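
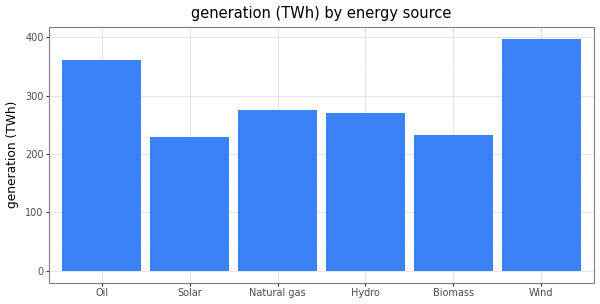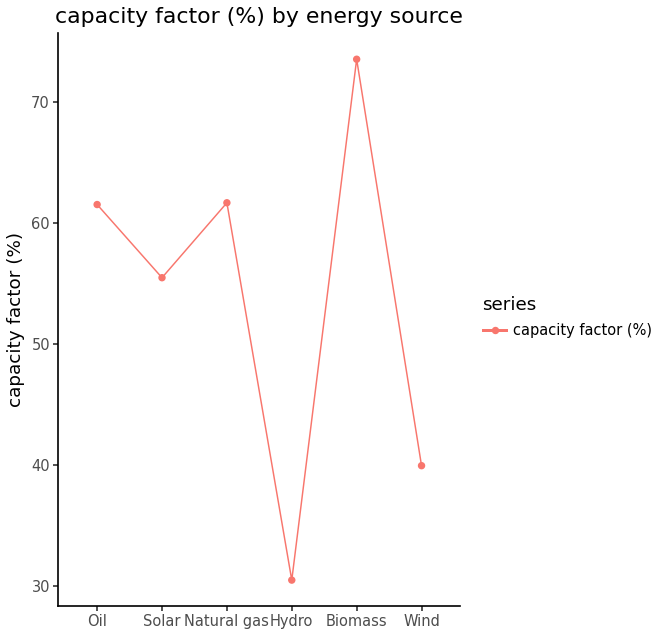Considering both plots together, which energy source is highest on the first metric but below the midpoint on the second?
Wind

Chart 2 median capacity factor (%) ≈ 60; below-median energy sources: Solar, Hydro, Wind. Among those, Wind has the highest generation (TWh) (≈ 400).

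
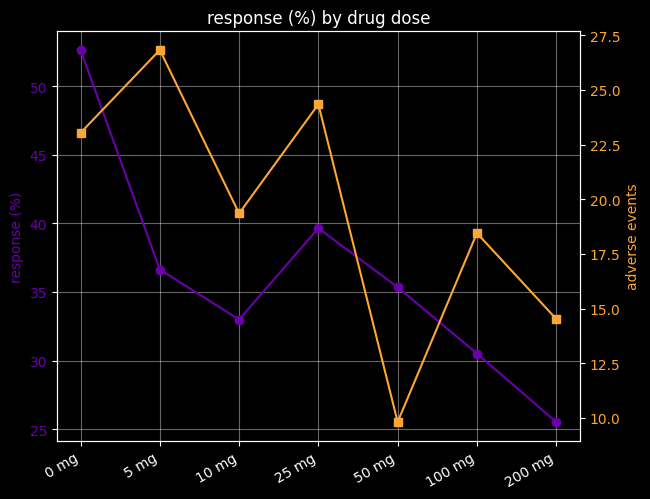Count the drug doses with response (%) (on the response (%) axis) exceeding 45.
Above 45: 0 mg.

1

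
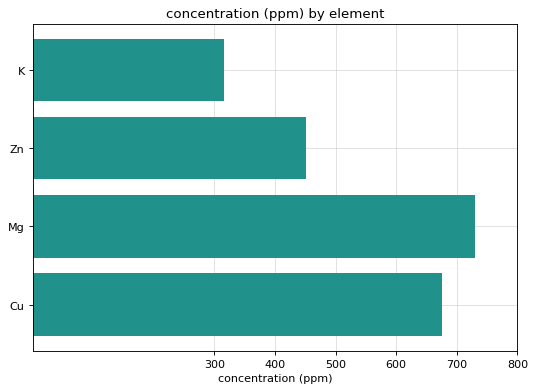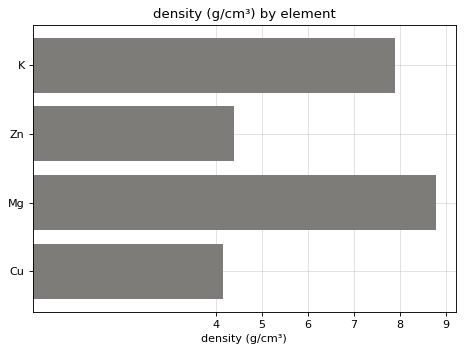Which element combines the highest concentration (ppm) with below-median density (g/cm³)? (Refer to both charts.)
Cu

Chart 2 median density (g/cm³) ≈ 6; below-median elements: Zn, Cu. Among those, Cu has the highest concentration (ppm) (≈ 700).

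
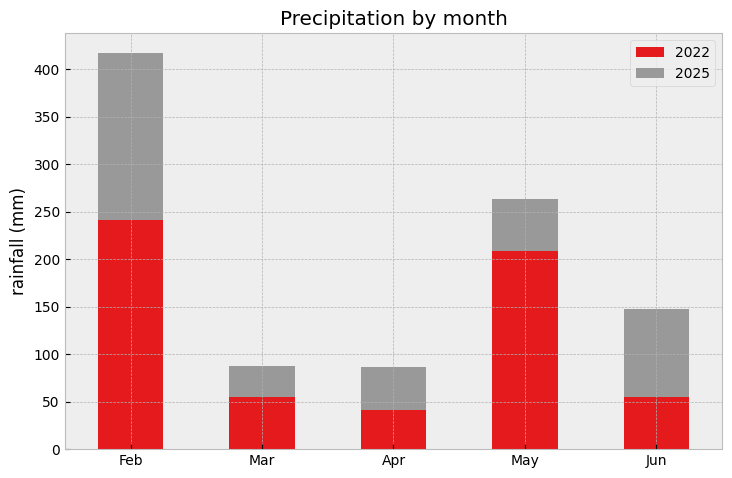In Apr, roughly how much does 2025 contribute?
2025 top ≈ 100, bottom ≈ 50; segment ≈ 50.

≈ 50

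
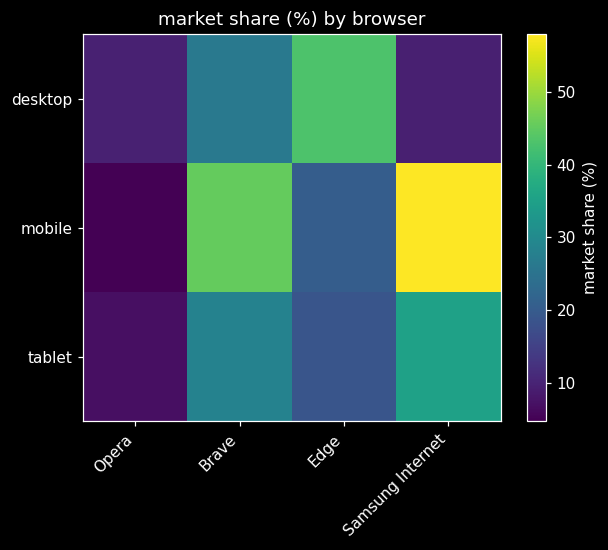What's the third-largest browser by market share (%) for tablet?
Top 4 for tablet: Samsung Internet ≈ 35, Brave ≈ 30, Edge ≈ 20, Opera ≈ 5.

Edge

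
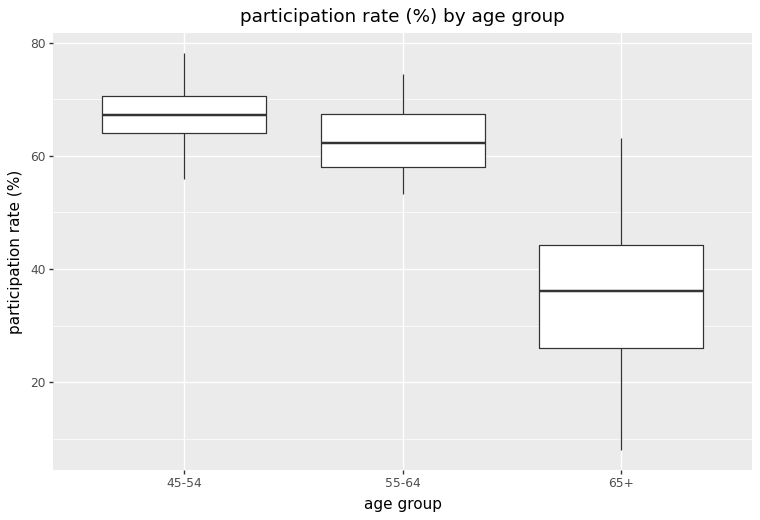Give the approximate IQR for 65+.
≈ 20

Q3 ≈ 45, Q1 ≈ 25; IQR ≈ 20.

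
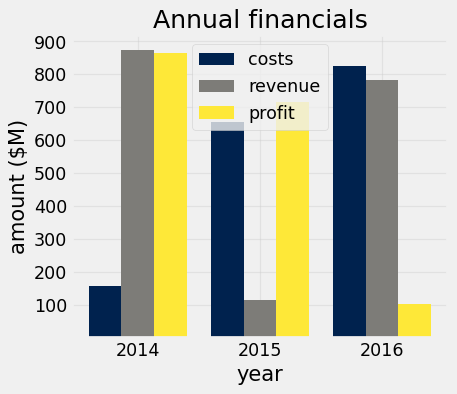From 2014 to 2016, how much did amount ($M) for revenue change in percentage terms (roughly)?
2014 ≈ 900, 2016 ≈ 800; (800 − 900) / 900 ≈ -11.1%.

≈ -11.1%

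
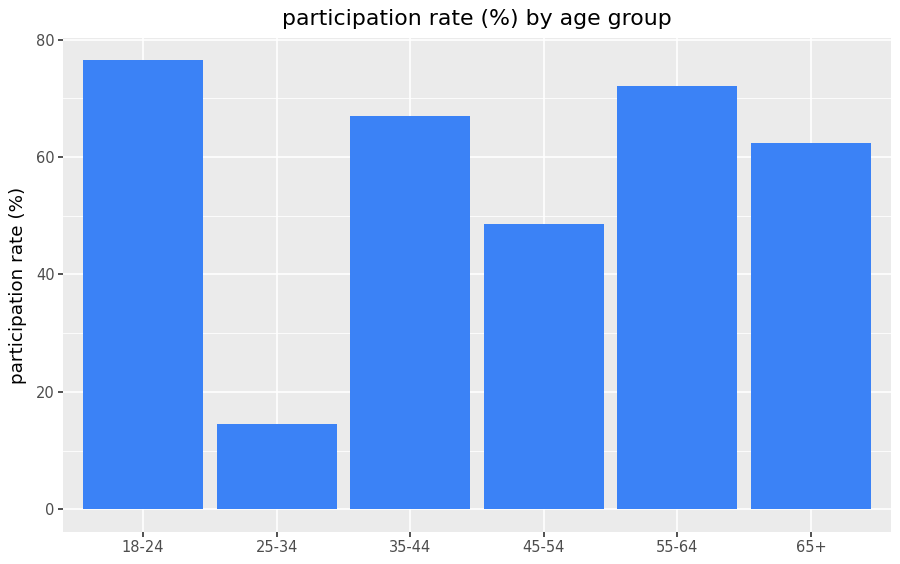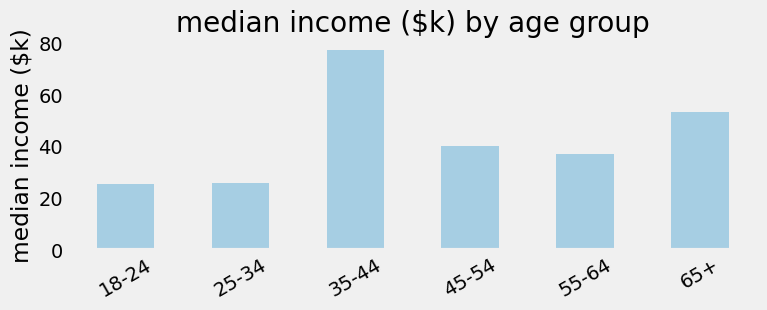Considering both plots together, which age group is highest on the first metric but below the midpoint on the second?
18-24

Chart 2 median median income ($k) ≈ 40; below-median age groups: 18-24, 25-34, 55-64. Among those, 18-24 has the highest participation rate (%) (≈ 80).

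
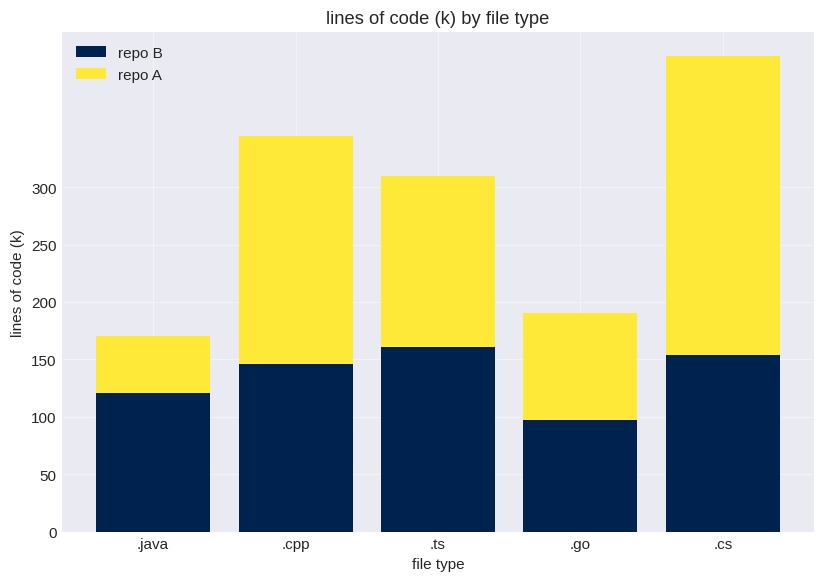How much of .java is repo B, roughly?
repo B top ≈ 100, bottom ≈ 0; segment ≈ 100.

≈ 100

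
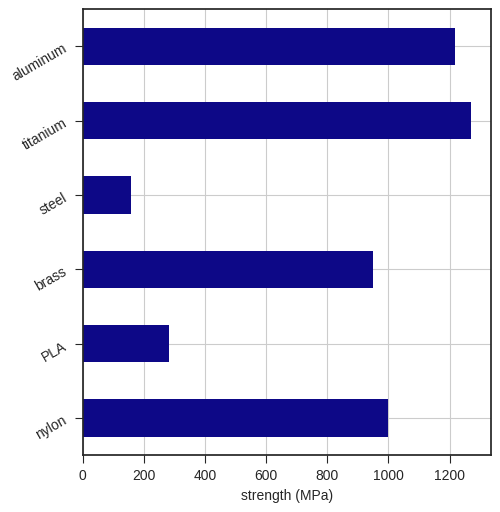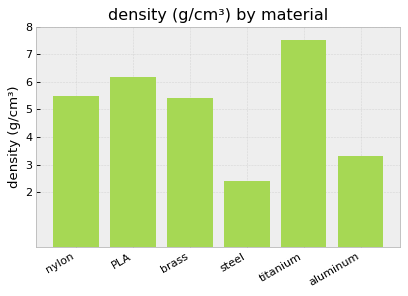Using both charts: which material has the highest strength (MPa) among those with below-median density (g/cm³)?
aluminum

Chart 2 median density (g/cm³) ≈ 5; below-median materials: brass, steel, aluminum. Among those, aluminum has the highest strength (MPa) (≈ 1200).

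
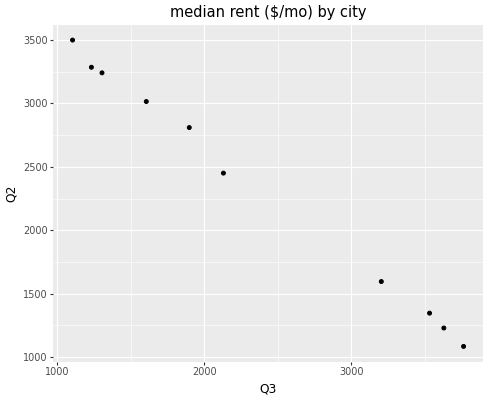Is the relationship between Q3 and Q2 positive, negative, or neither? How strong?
Points are negatively correlated; strong (|r| ≈ 1.0).

negative, strong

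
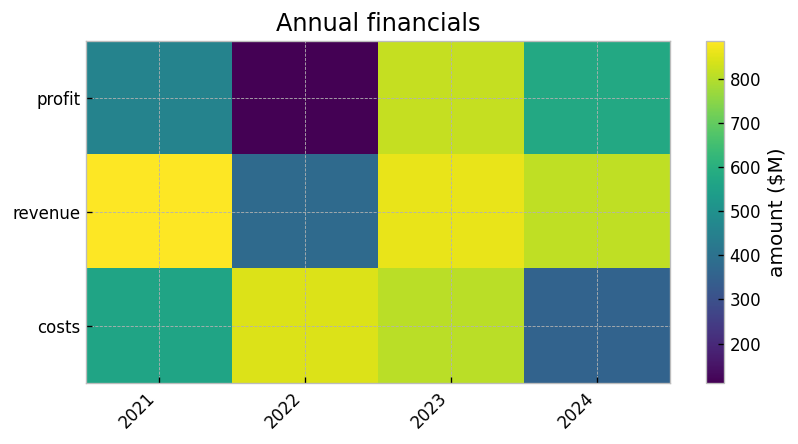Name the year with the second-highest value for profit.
Top 3 for profit: 2023 ≈ 800, 2024 ≈ 600, 2021 ≈ 500.

2024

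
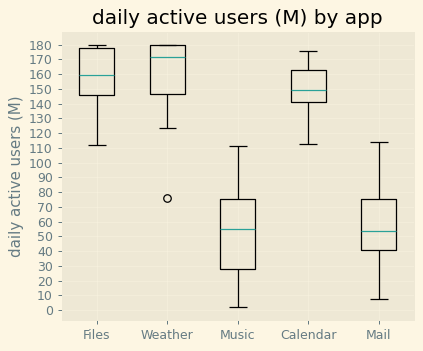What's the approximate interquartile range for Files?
≈ 30

Q3 ≈ 180, Q1 ≈ 150; IQR ≈ 30.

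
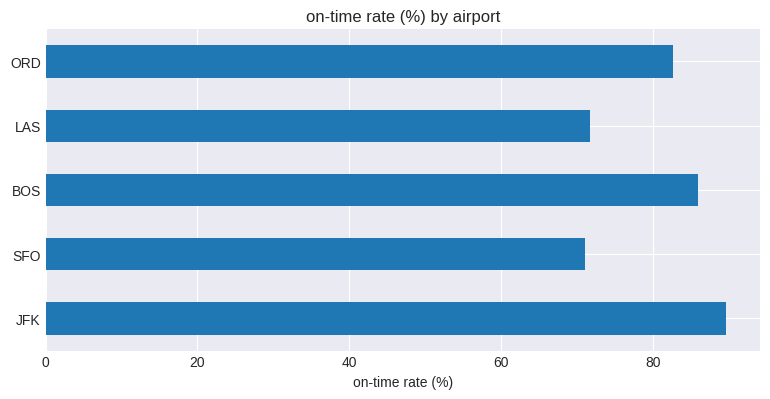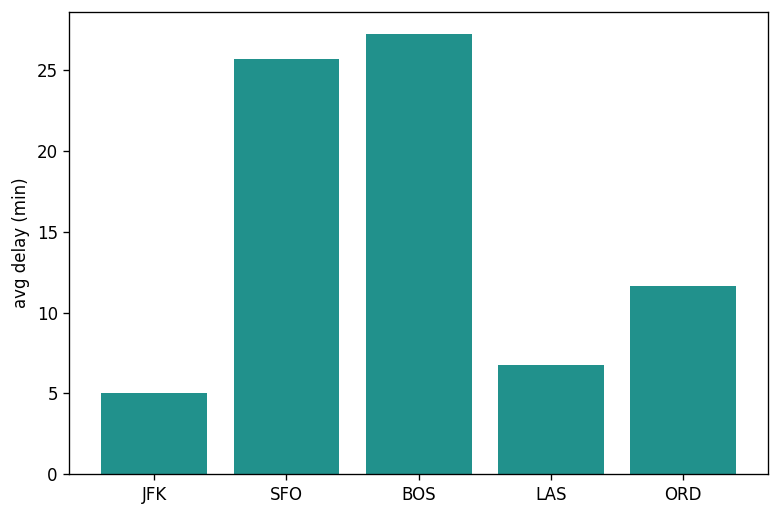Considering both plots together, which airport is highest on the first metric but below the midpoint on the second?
Chart 2 median avg delay (min) ≈ 10; below-median airports: JFK, LAS. Among those, JFK has the highest on-time rate (%) (≈ 90).

JFK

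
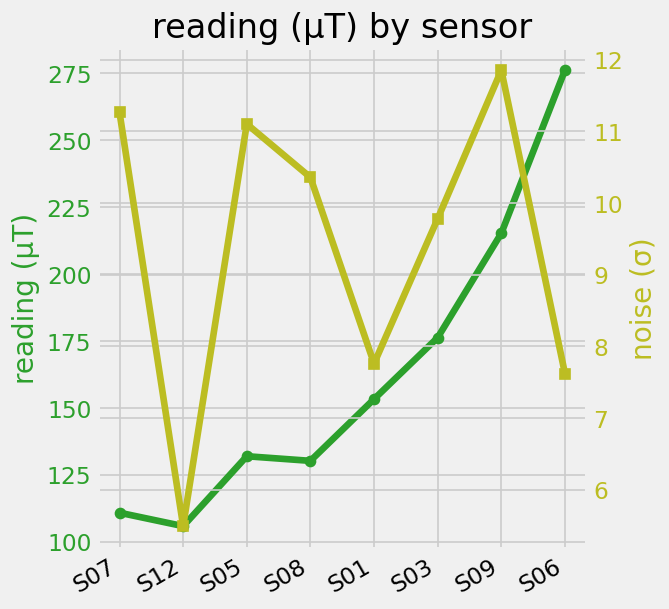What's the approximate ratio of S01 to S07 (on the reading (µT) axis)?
≈ 1.33×

S01 ≈ 160, S07 ≈ 120; 160/120 ≈ 1.33.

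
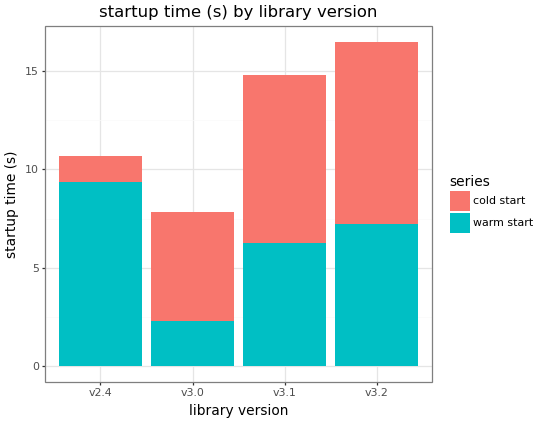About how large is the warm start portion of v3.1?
warm start top ≈ 6, bottom ≈ 0; segment ≈ 6.

≈ 6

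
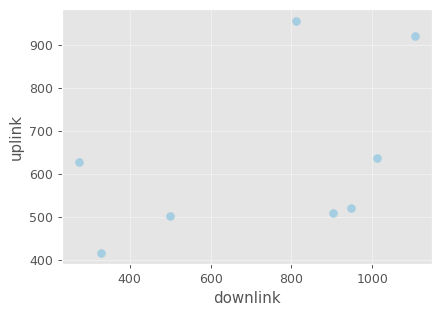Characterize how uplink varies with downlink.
Points are positively correlated; moderate (|r| ≈ 0.5).

positive, moderate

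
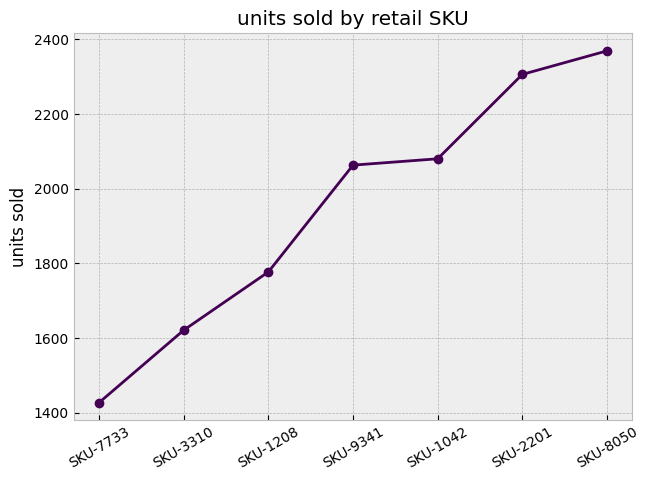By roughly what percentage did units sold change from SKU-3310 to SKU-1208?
≈ +12.5%

SKU-3310 ≈ 1600, SKU-1208 ≈ 1800; (1800 − 1600) / 1600 ≈ +12.5%.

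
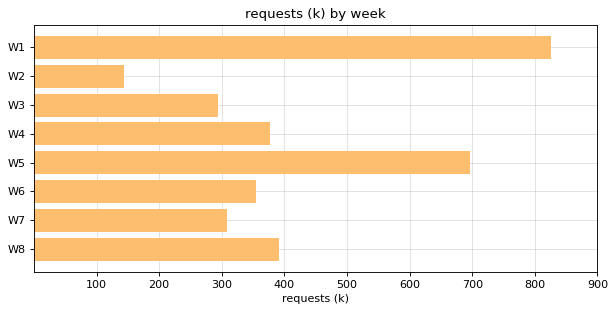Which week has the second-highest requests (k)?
W5

Top 3: W1 ≈ 800, W5 ≈ 700, W8 ≈ 400.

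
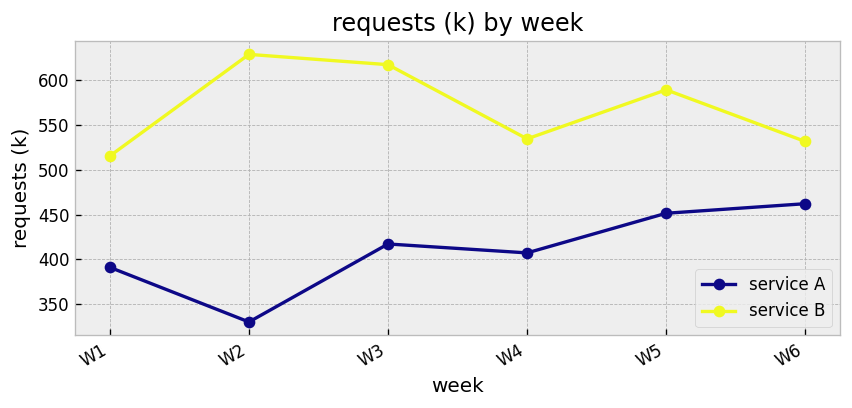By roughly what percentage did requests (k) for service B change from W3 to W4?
≈ -16%

W3 ≈ 625, W4 ≈ 525; (525 − 625) / 625 ≈ -16%.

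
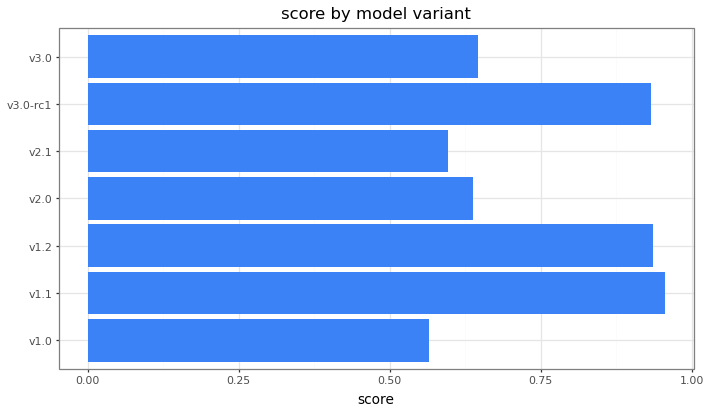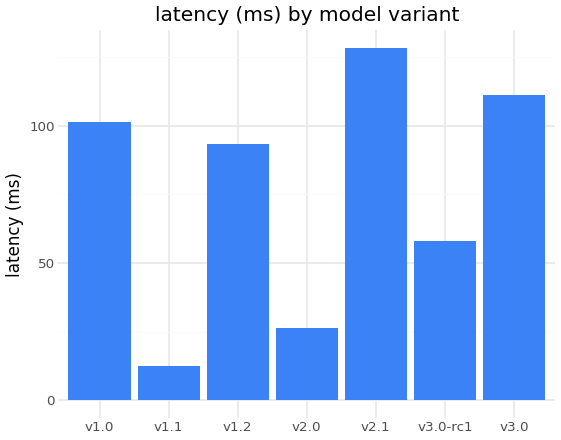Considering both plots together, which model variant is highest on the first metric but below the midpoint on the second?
Chart 2 median latency (ms) ≈ 100; below-median model variants: v1.1, v2.0, v3.0-rc1. Among those, v1.1 has the highest score (≈ 1).

v1.1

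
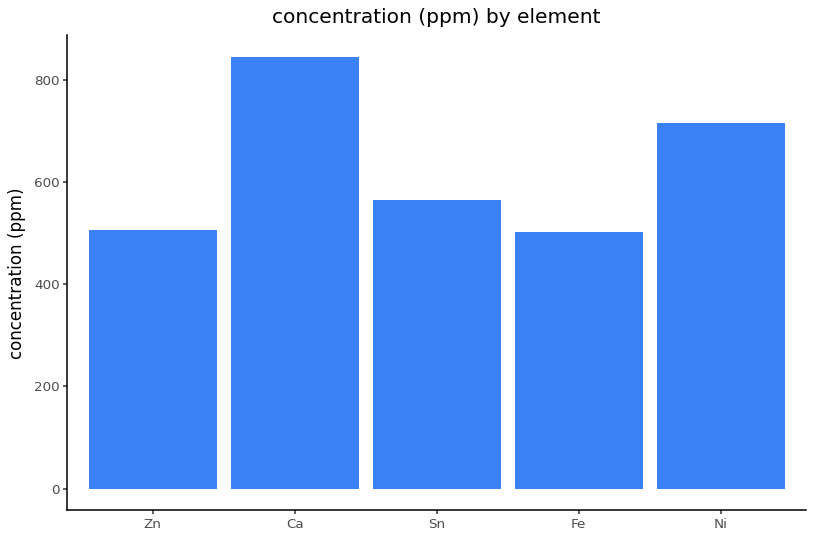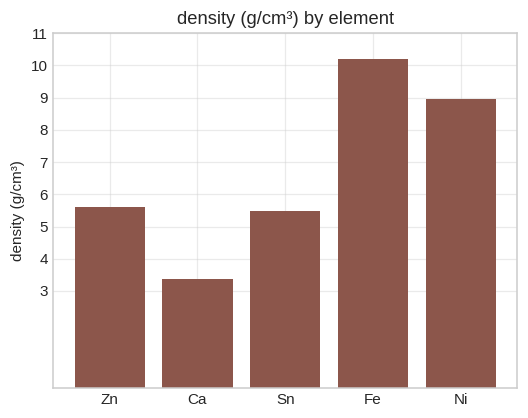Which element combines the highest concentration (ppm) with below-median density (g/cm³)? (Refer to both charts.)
Ca

Chart 2 median density (g/cm³) ≈ 6; below-median elements: Ca, Sn. Among those, Ca has the highest concentration (ppm) (≈ 800).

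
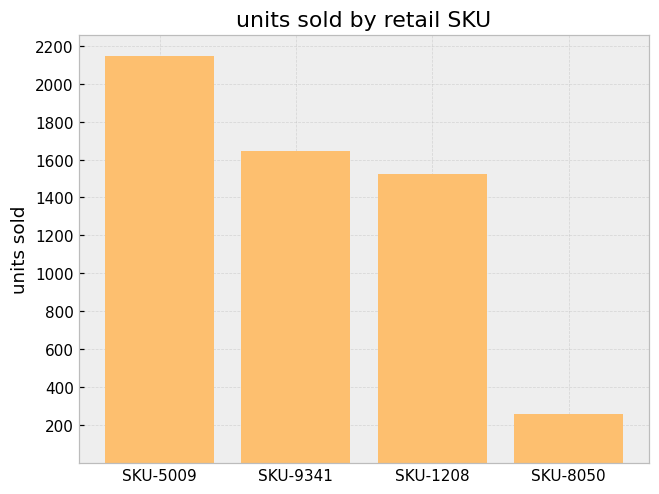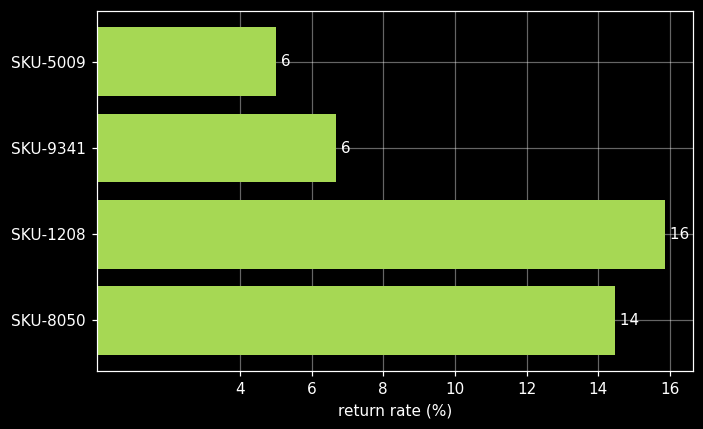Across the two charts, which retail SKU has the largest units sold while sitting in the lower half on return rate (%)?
SKU-5009

Chart 2 median return rate (%) ≈ 10; below-median retail SKUs: SKU-5009, SKU-9341. Among those, SKU-5009 has the highest units sold (≈ 2200).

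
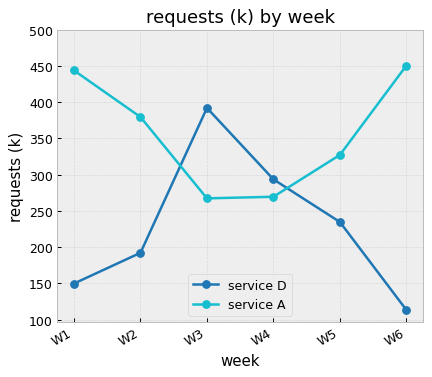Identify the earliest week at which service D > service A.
W2: service D ≈ 200 vs service A ≈ 400 (not yet); W3: service D ≈ 400 vs service A ≈ 250 (first crossover).

W3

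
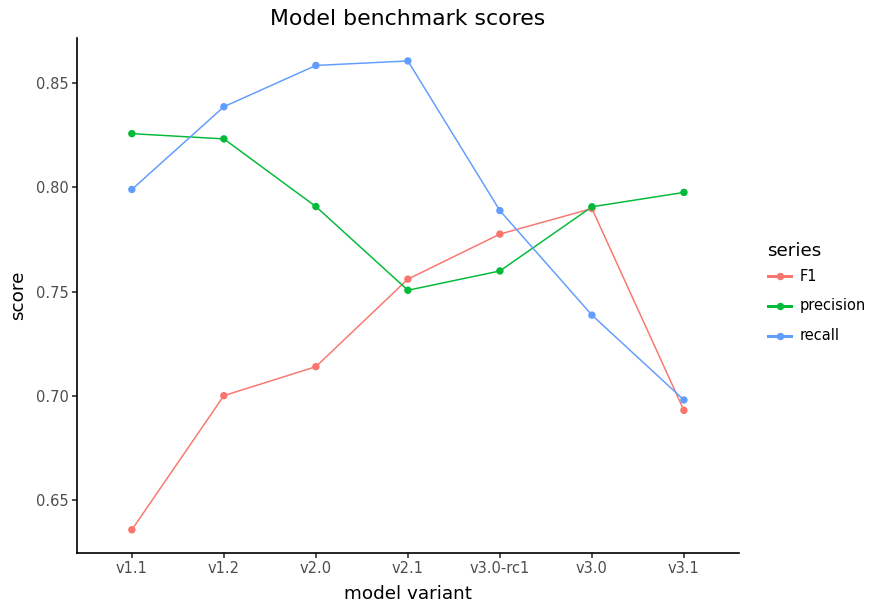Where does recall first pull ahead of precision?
v1.2

v1.1: recall ≈ 0.80 vs precision ≈ 0.82 (not yet); v1.2: recall ≈ 0.84 vs precision ≈ 0.82 (first crossover).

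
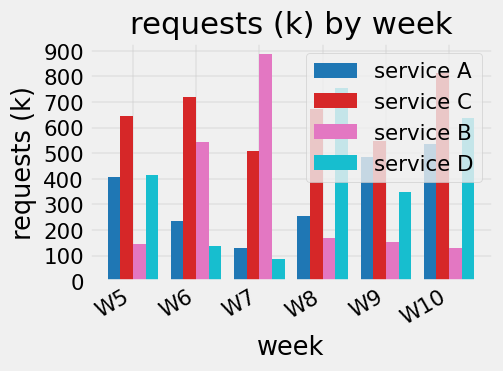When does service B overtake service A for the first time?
W5: service B ≈ 100 vs service A ≈ 400 (not yet); W6: service B ≈ 500 vs service A ≈ 200 (first crossover).

W6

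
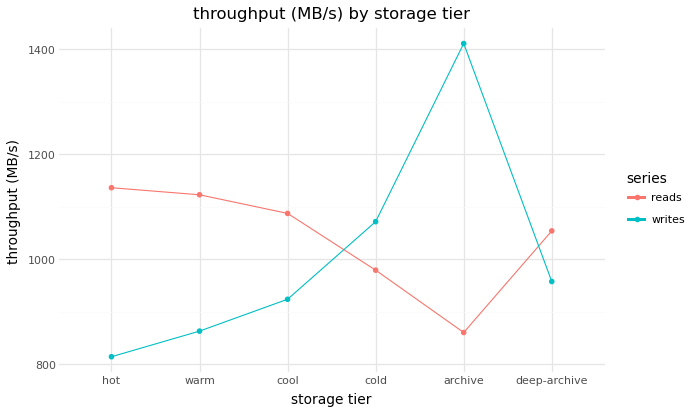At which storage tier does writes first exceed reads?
cold

cool: writes ≈ 900 vs reads ≈ 1100 (not yet); cold: writes ≈ 1050 vs reads ≈ 1000 (first crossover).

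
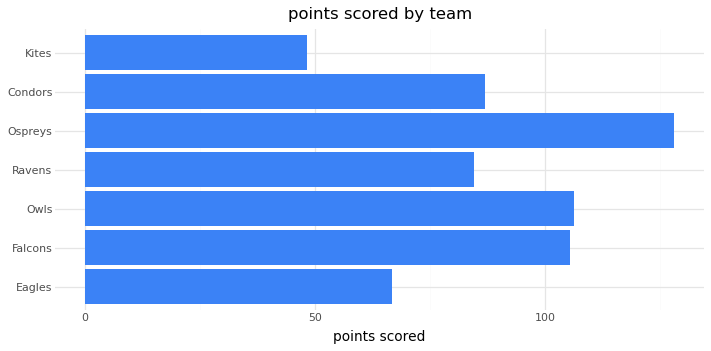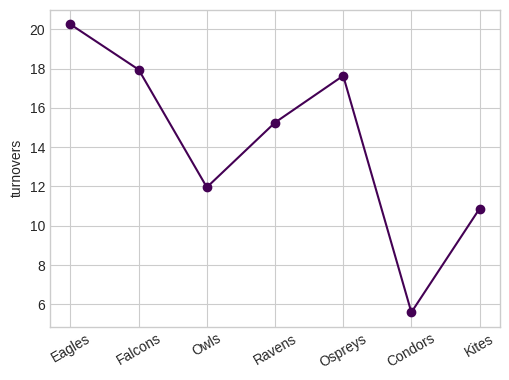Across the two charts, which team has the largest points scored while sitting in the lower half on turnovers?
Owls

Chart 2 median turnovers ≈ 16; below-median teams: Owls, Condors, Kites. Among those, Owls has the highest points scored (≈ 100).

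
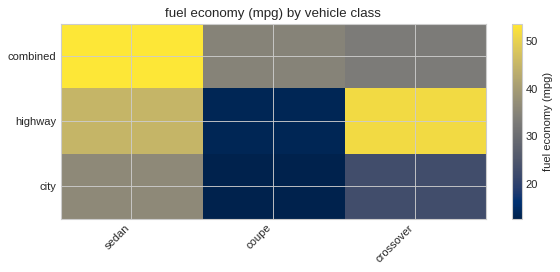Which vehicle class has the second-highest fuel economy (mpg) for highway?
sedan

Top 3 for highway: crossover ≈ 50, sedan ≈ 45, coupe ≈ 15.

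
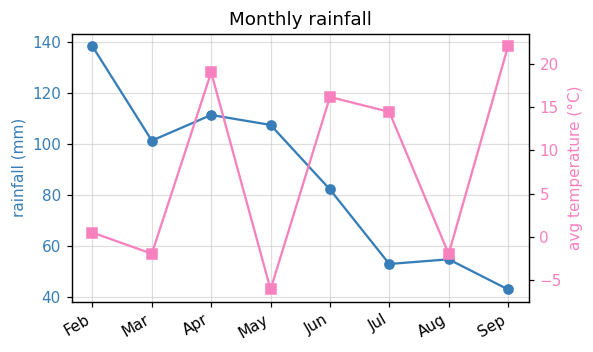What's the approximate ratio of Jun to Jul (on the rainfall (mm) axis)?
Jun ≈ 80, Jul ≈ 50; 80/50 ≈ 1.6.

≈ 1.6×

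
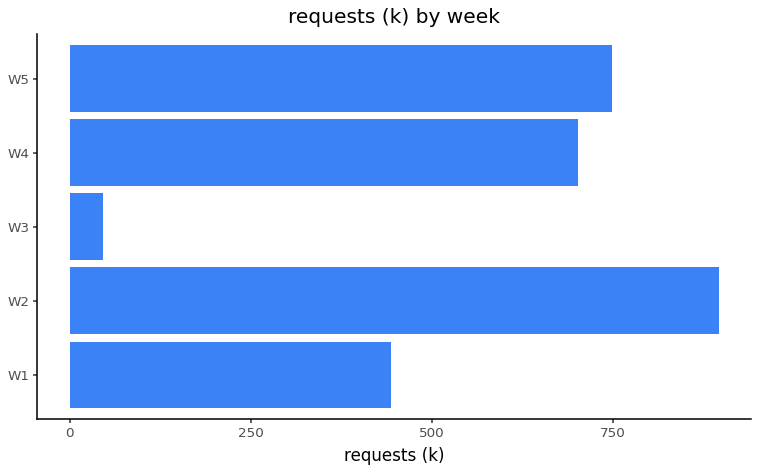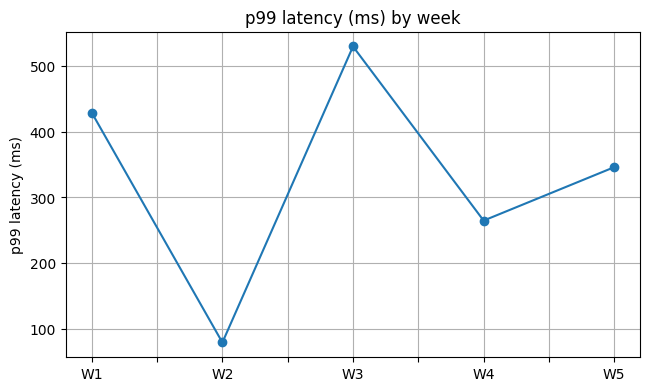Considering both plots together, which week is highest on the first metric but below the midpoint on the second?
W2

Chart 2 median p99 latency (ms) ≈ 350; below-median weeks: W2, W4. Among those, W2 has the highest requests (k) (≈ 900).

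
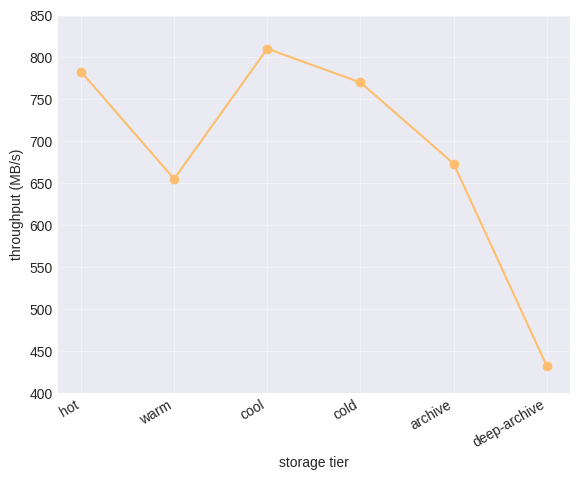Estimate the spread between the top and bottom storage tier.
Max cool ≈ 800, min deep-archive ≈ 450; range ≈ 350.

≈ 350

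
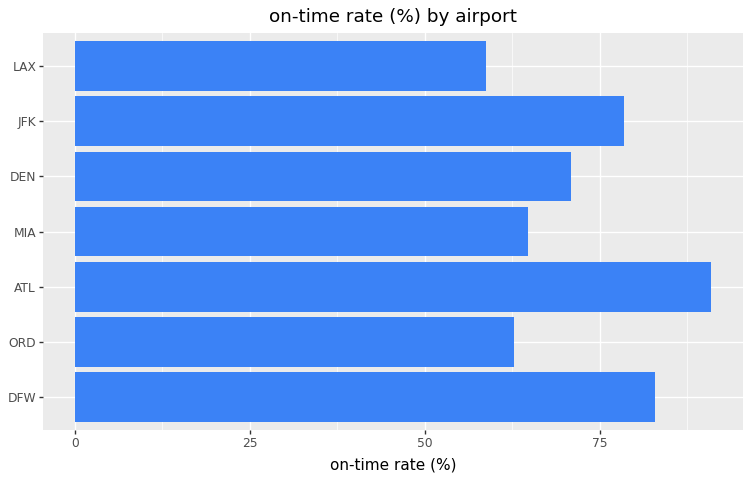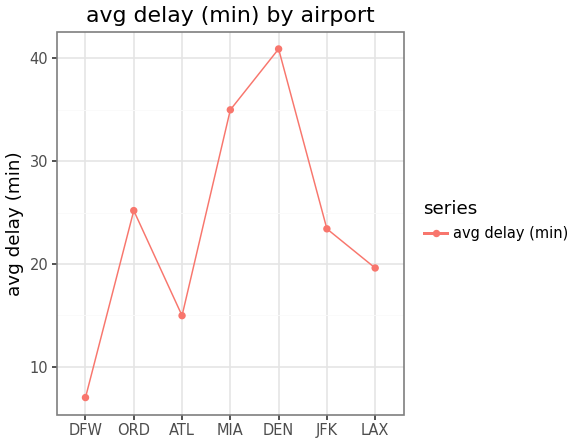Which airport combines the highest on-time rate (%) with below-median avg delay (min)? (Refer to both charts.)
Chart 2 median avg delay (min) ≈ 25; below-median airports: DFW, ATL, LAX. Among those, ATL has the highest on-time rate (%) (≈ 90).

ATL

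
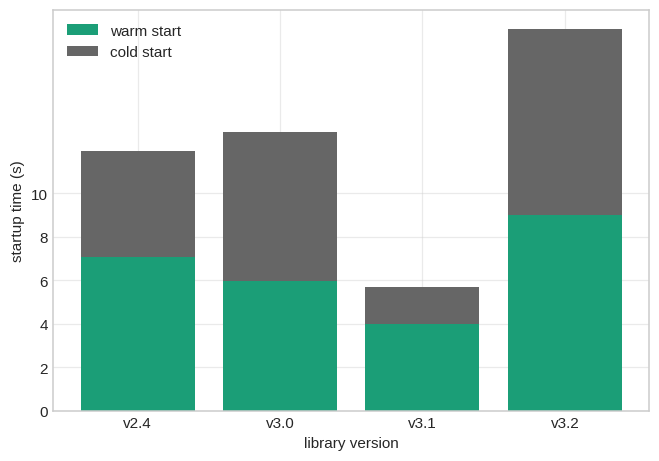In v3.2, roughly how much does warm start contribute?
≈ 8

warm start top ≈ 8, bottom ≈ 0; segment ≈ 8.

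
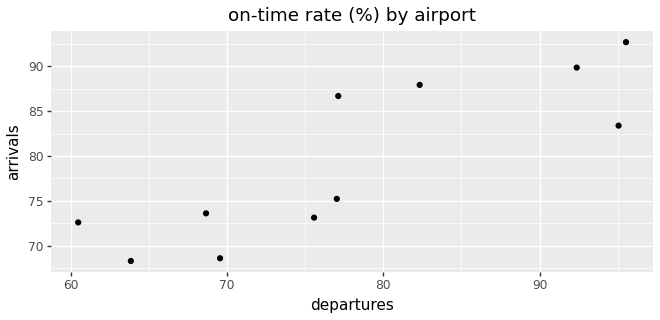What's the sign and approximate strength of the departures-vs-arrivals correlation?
Points are positively correlated; strong (|r| ≈ 0.8).

positive, strong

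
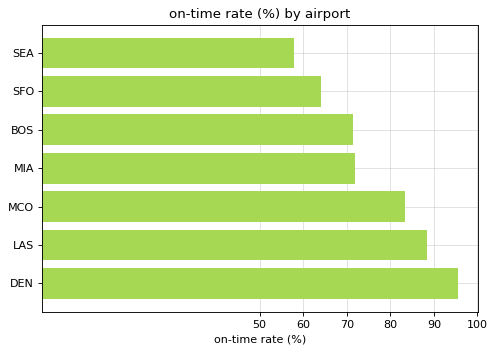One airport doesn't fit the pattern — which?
DEN ≈ 100; the rest sit between ≈ 60 and ≈ 90.

DEN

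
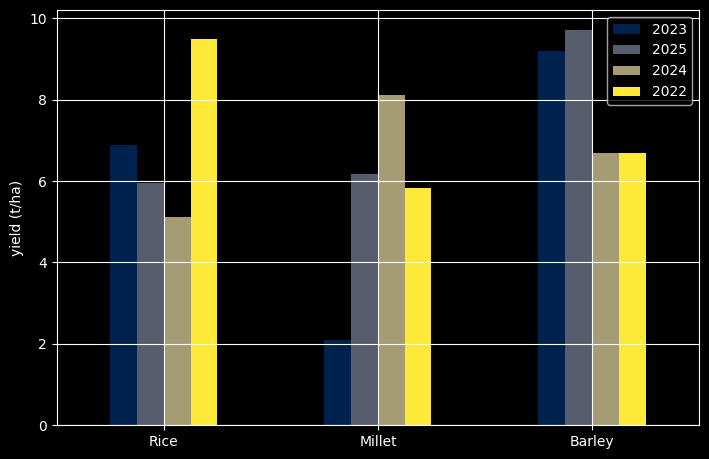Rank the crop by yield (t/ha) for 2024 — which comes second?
Barley

Top 3 for 2024: Millet ≈ 8, Barley ≈ 7, Rice ≈ 5.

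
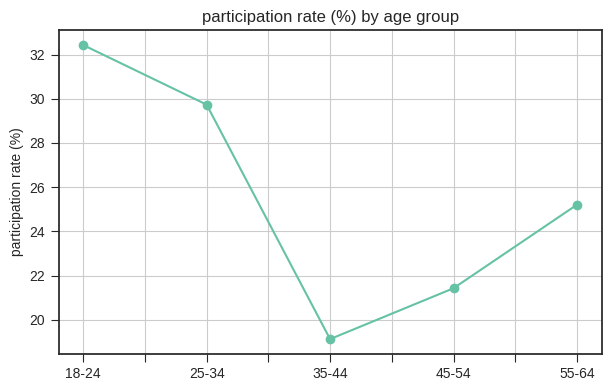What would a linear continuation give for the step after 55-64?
Last three: 20, 22, 26 → slope ≈ 3/step → next ≈ 29.

≈ 29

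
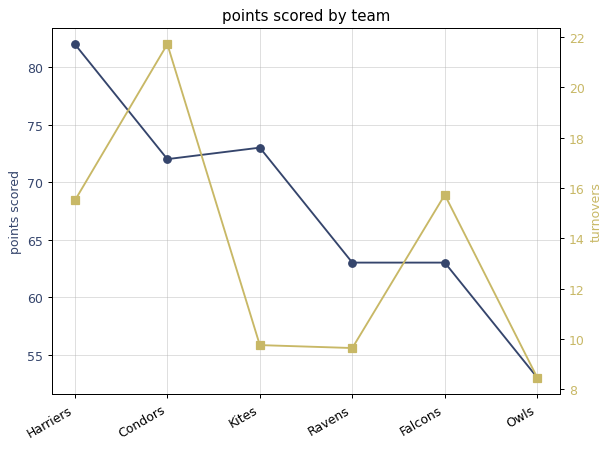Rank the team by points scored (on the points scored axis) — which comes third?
Top 4 (on the points scored axis): Harriers ≈ 80, Kites ≈ 75, Condors ≈ 70, Falcons ≈ 65.

Condors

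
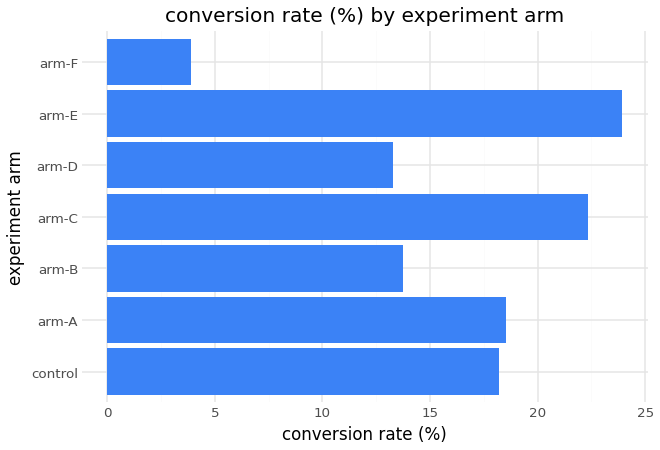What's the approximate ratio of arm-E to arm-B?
≈ 1.71×

arm-E ≈ 24, arm-B ≈ 14; 24/14 ≈ 1.71.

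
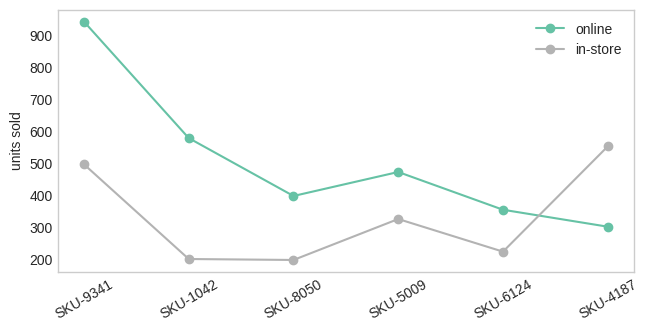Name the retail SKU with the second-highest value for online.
SKU-1042

Top 3 for online: SKU-9341 ≈ 900, SKU-1042 ≈ 600, SKU-5009 ≈ 500.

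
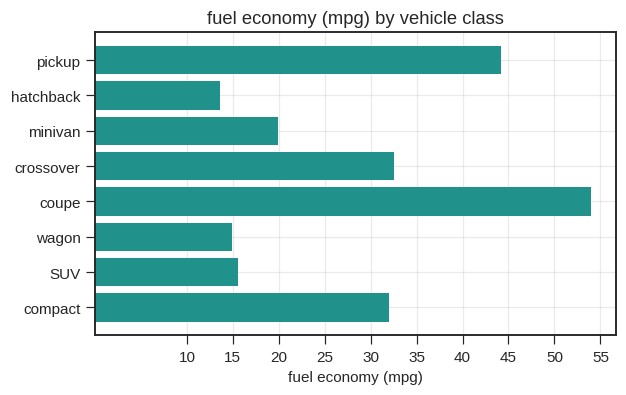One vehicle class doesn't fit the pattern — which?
coupe

coupe ≈ 55; the rest sit between ≈ 15 and ≈ 45.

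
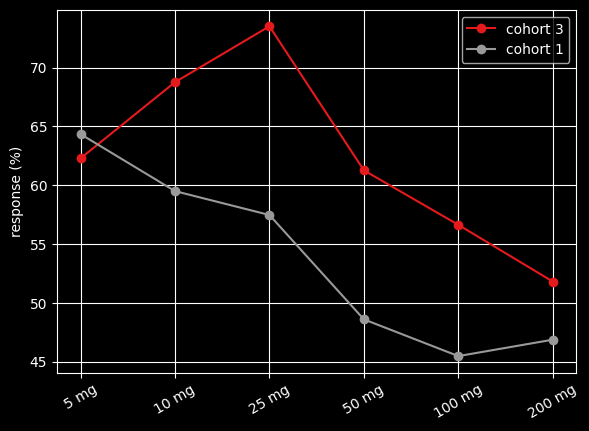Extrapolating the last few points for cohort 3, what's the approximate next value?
Last three: 60, 55, 50 → slope ≈ -5/step → next ≈ 45.

≈ 45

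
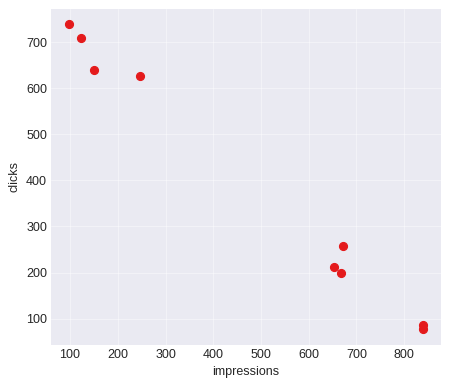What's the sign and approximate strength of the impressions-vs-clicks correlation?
negative, strong

Points are negatively correlated; strong (|r| ≈ 1.0).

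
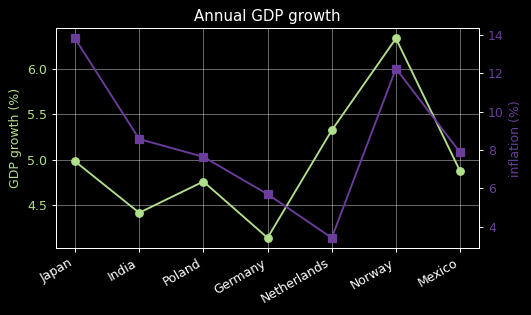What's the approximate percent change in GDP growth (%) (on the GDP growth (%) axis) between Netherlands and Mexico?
Netherlands ≈ 5.4, Mexico ≈ 4.8; (4.8 − 5.4) / 5.4 ≈ -11.1%.

≈ -11.1%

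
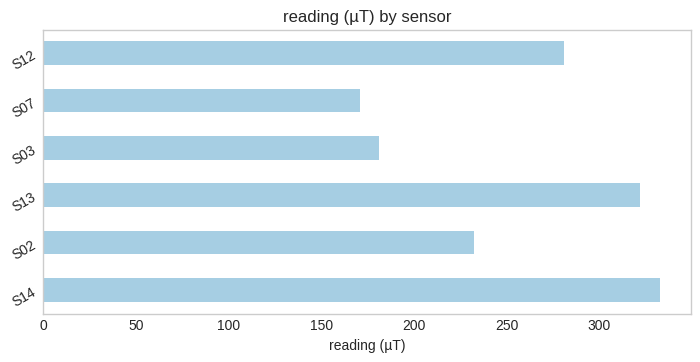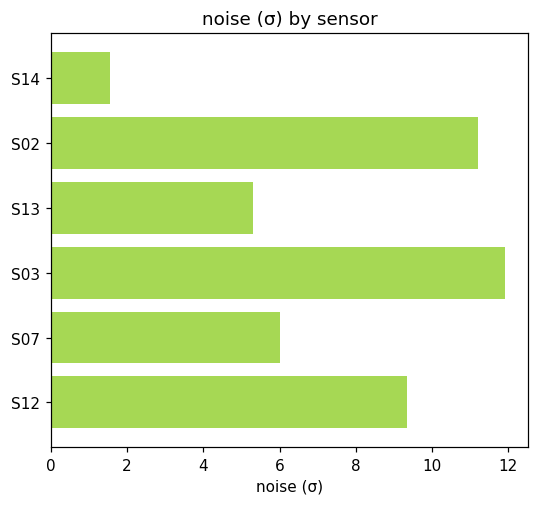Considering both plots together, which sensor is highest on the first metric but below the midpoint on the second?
S14

Chart 2 median noise (σ) ≈ 8; below-median sensors: S14, S13, S07. Among those, S14 has the highest reading (µT) (≈ 350).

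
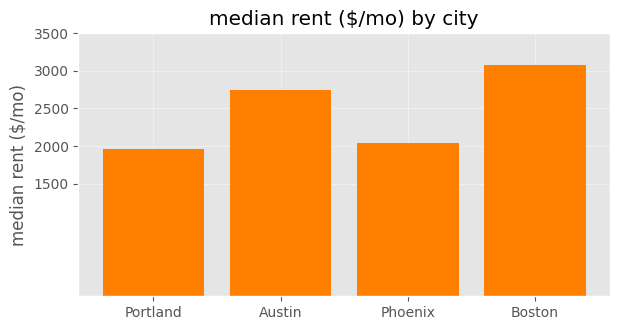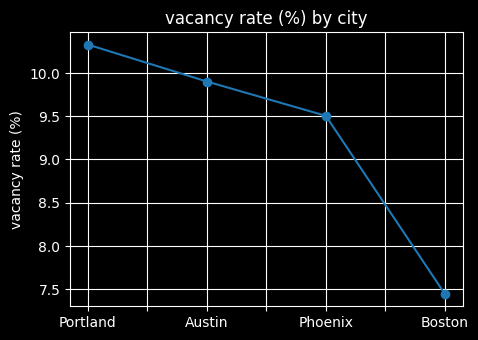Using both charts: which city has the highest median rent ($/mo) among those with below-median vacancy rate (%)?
Chart 2 median vacancy rate (%) ≈ 10; below-median cities: Phoenix, Boston. Among those, Boston has the highest median rent ($/mo) (≈ 3000).

Boston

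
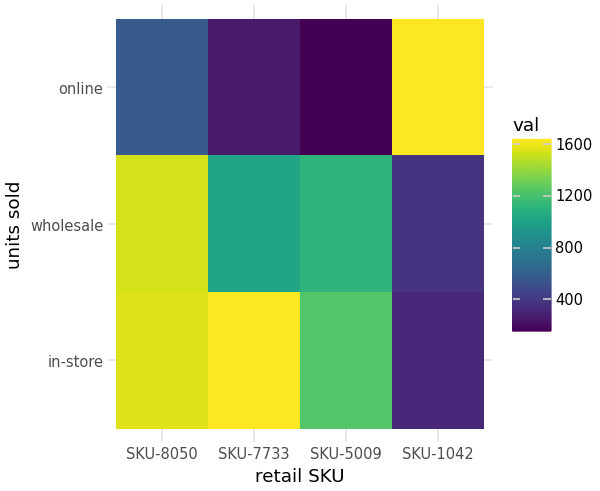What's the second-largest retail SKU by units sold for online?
Top 3 for online: SKU-1042 ≈ 1600, SKU-8050 ≈ 600, SKU-7733 ≈ 200.

SKU-8050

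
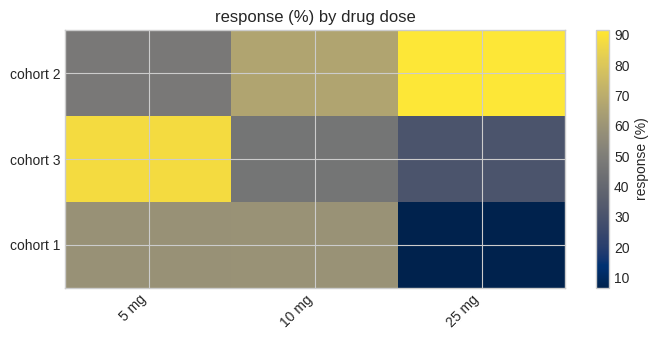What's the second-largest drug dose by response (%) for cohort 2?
10 mg

Top 3 for cohort 2: 25 mg ≈ 90, 10 mg ≈ 70, 5 mg ≈ 50.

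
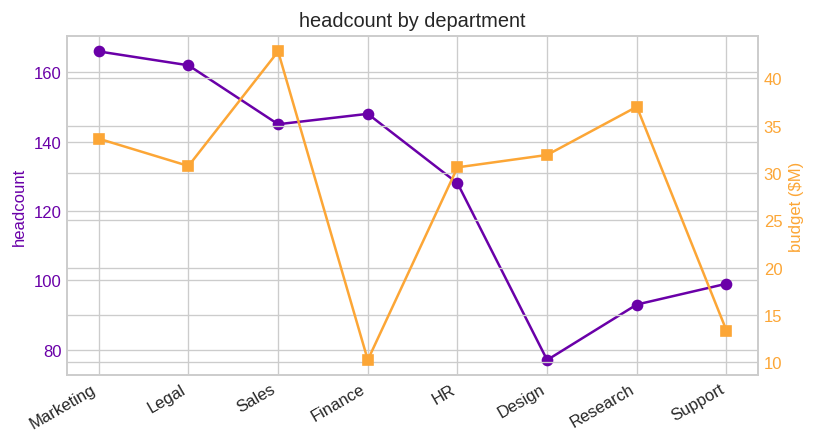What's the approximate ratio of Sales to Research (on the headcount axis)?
Sales ≈ 140, Research ≈ 90; 140/90 ≈ 1.56.

≈ 1.56×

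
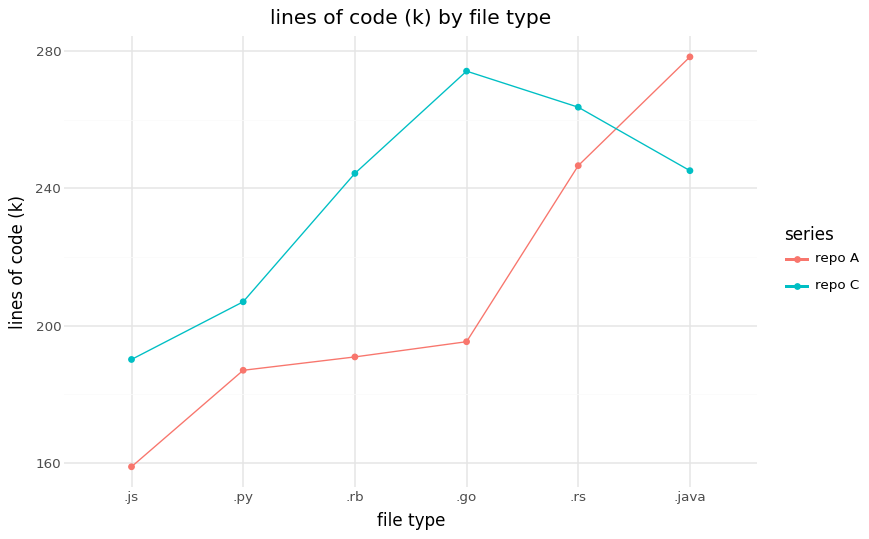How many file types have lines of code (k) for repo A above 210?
Above 210: .rs, .java.

2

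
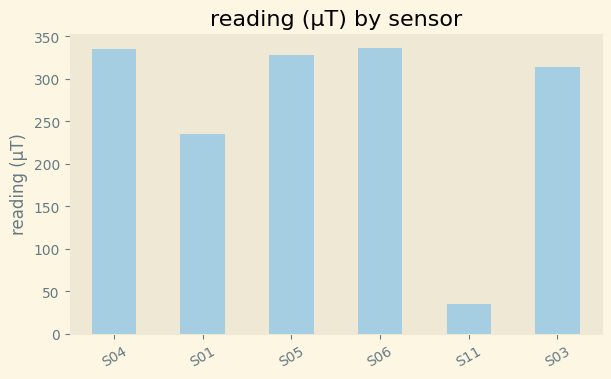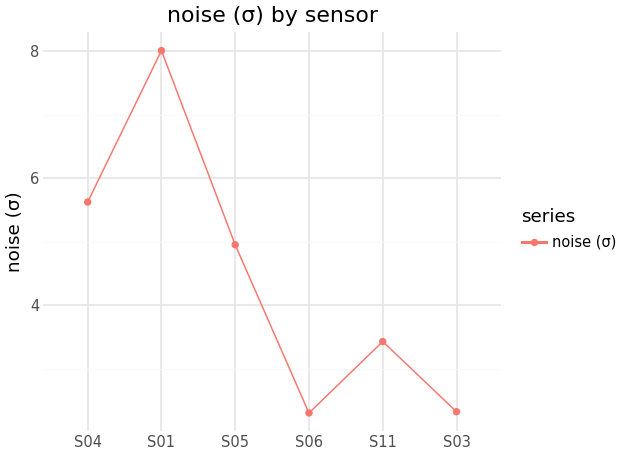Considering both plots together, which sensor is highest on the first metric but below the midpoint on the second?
S06

Chart 2 median noise (σ) ≈ 4; below-median sensors: S06, S11, S03. Among those, S06 has the highest reading (µT) (≈ 350).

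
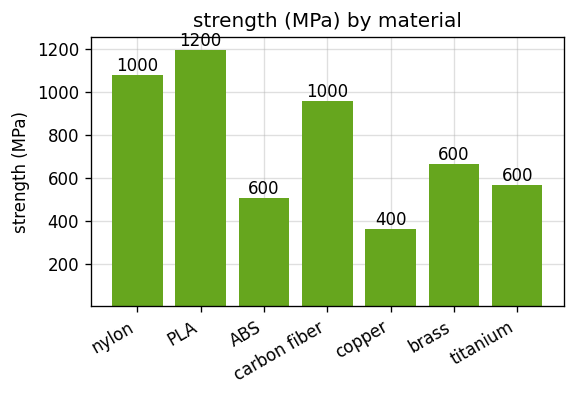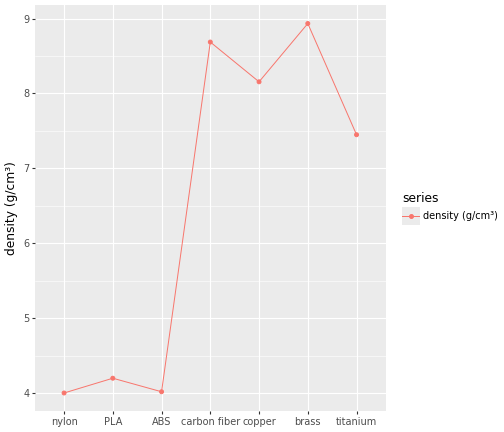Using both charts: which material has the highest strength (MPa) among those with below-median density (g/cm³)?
Chart 2 median density (g/cm³) ≈ 7; below-median materials: nylon, PLA, ABS. Among those, PLA has the highest strength (MPa) (≈ 1200).

PLA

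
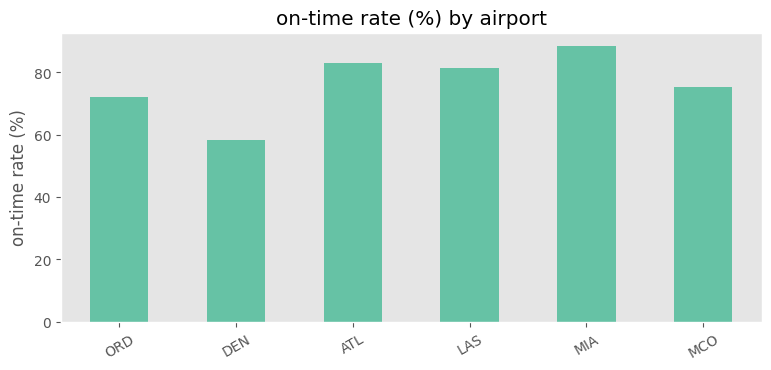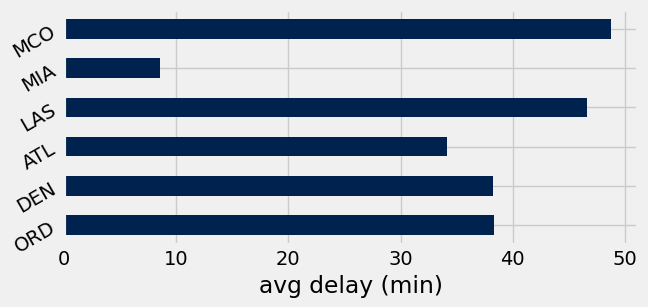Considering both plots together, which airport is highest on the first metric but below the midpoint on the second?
MIA

Chart 2 median avg delay (min) ≈ 40; below-median airports: DEN, ATL, MIA. Among those, MIA has the highest on-time rate (%) (≈ 90).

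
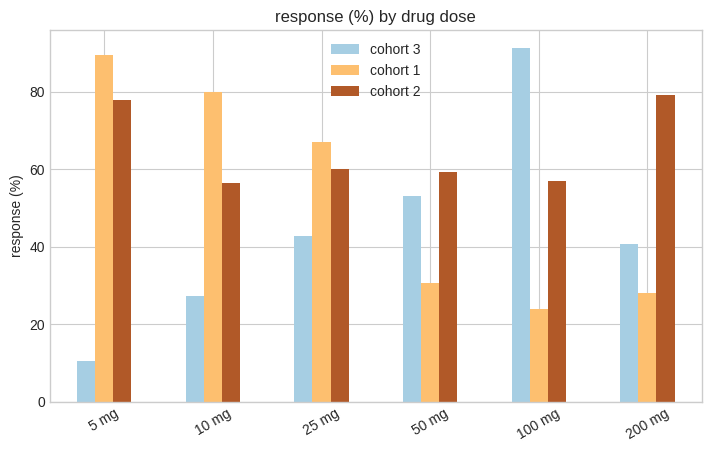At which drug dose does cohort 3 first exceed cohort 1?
50 mg

25 mg: cohort 3 ≈ 40 vs cohort 1 ≈ 70 (not yet); 50 mg: cohort 3 ≈ 50 vs cohort 1 ≈ 30 (first crossover).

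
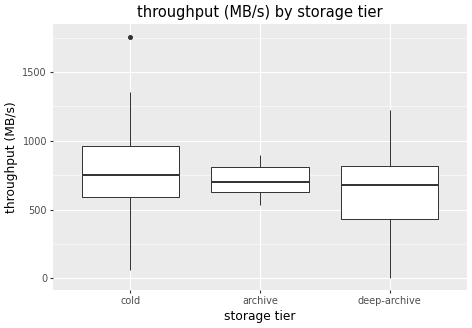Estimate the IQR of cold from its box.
≈ 360

Q3 ≈ 960, Q1 ≈ 600; IQR ≈ 360.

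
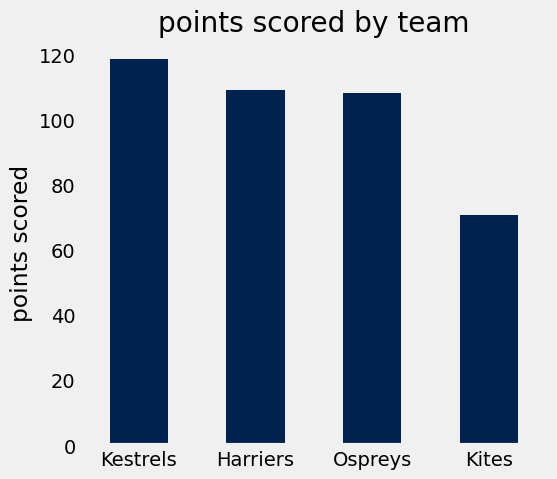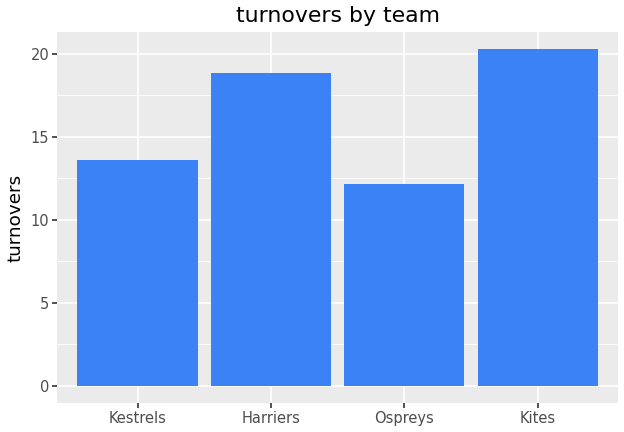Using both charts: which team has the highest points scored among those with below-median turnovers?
Chart 2 median turnovers ≈ 16; below-median teams: Kestrels, Ospreys. Among those, Kestrels has the highest points scored (≈ 120).

Kestrels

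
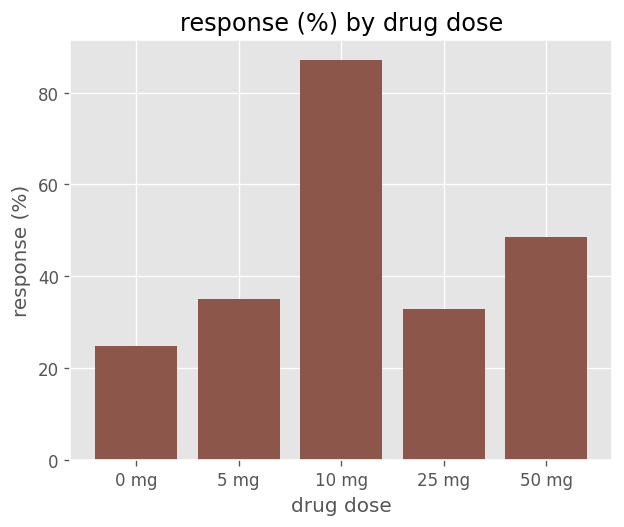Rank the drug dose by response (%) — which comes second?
50 mg

Top 3: 10 mg ≈ 90, 50 mg ≈ 50, 5 mg ≈ 30.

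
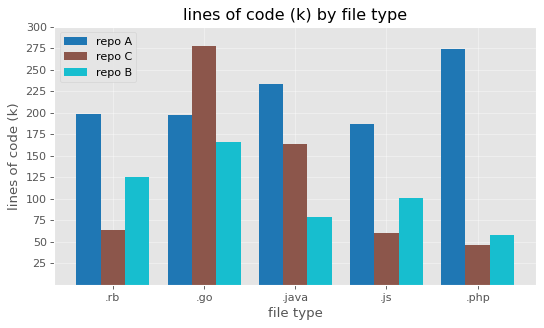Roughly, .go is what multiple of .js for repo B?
.go ≈ 175, .js ≈ 100; 175/100 ≈ 1.75.

≈ 1.75×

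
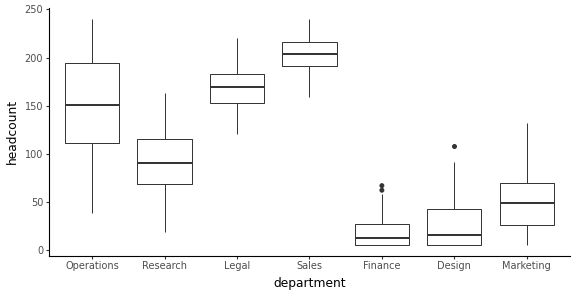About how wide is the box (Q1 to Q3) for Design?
≈ 40

Q3 ≈ 40, Q1 ≈ 0; IQR ≈ 40.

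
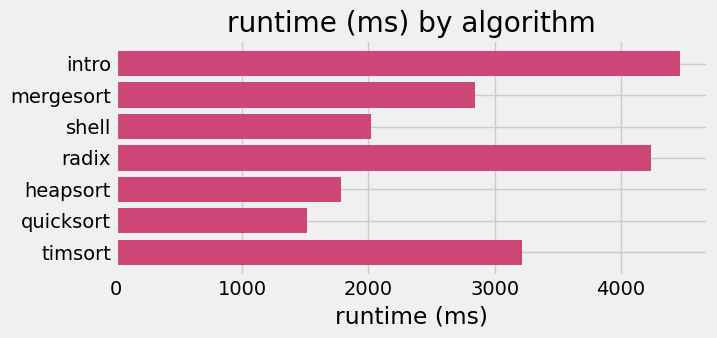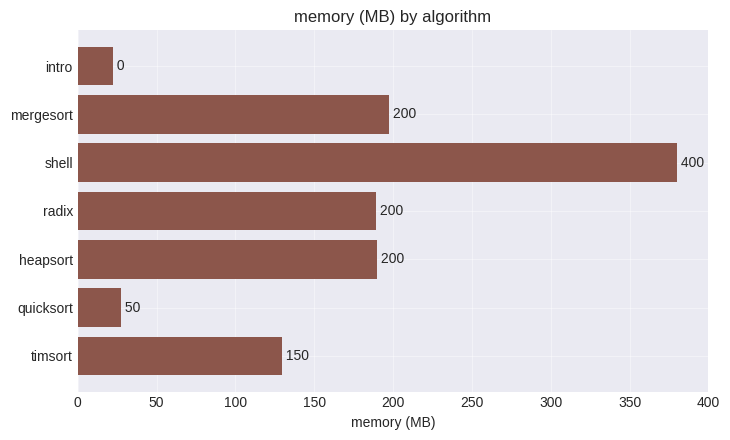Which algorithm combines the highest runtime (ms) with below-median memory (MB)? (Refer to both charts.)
intro

Chart 2 median memory (MB) ≈ 200; below-median algorithms: intro, quicksort, timsort. Among those, intro has the highest runtime (ms) (≈ 4500).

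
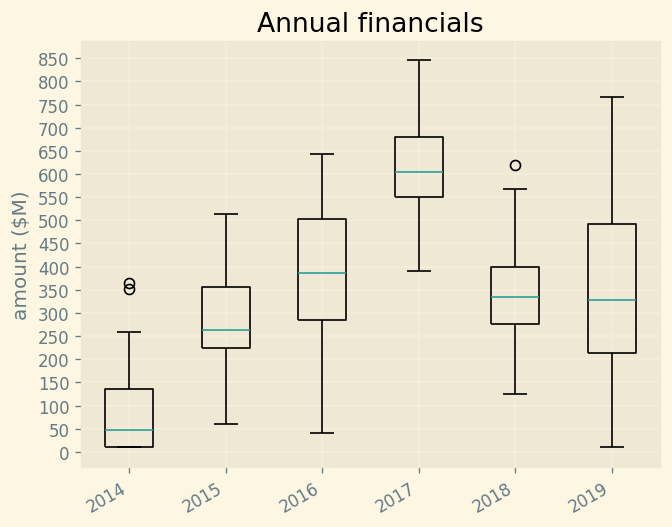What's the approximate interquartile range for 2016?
Q3 ≈ 500, Q1 ≈ 300; IQR ≈ 200.

≈ 200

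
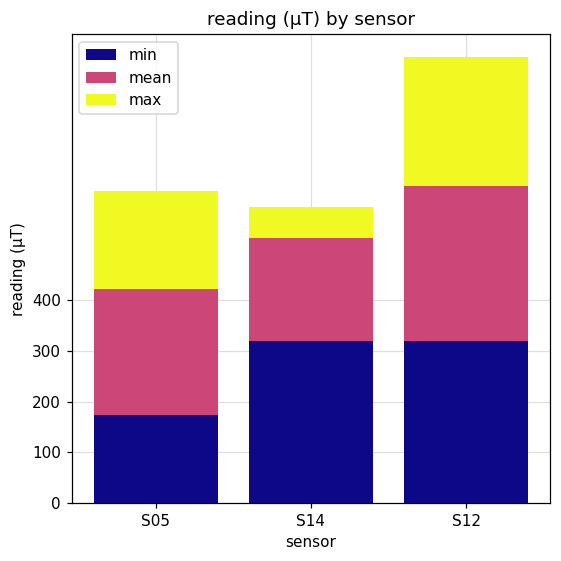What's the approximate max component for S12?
≈ 300

max top ≈ 900, bottom ≈ 600; segment ≈ 300.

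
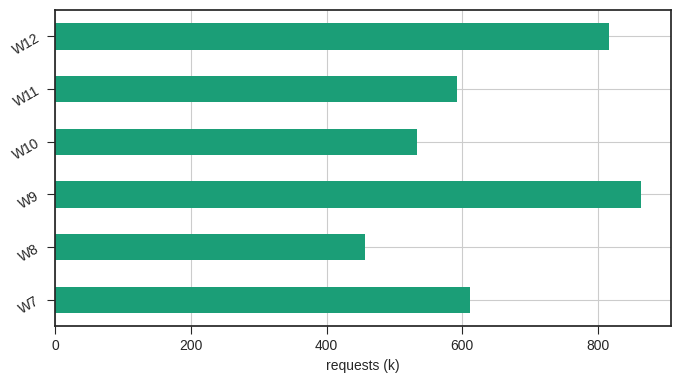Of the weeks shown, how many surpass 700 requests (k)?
2

Above 700: W9, W12.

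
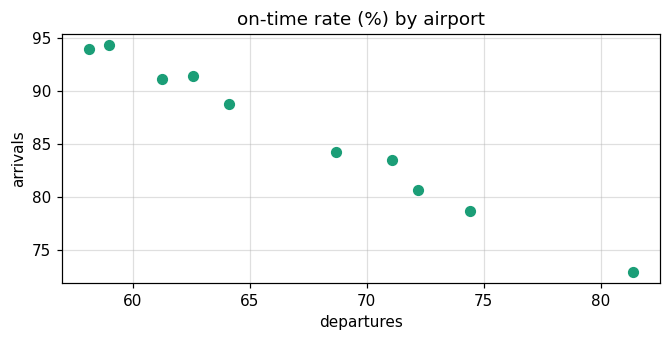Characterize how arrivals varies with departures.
Points are negatively correlated; strong (|r| ≈ 1.0).

negative, strong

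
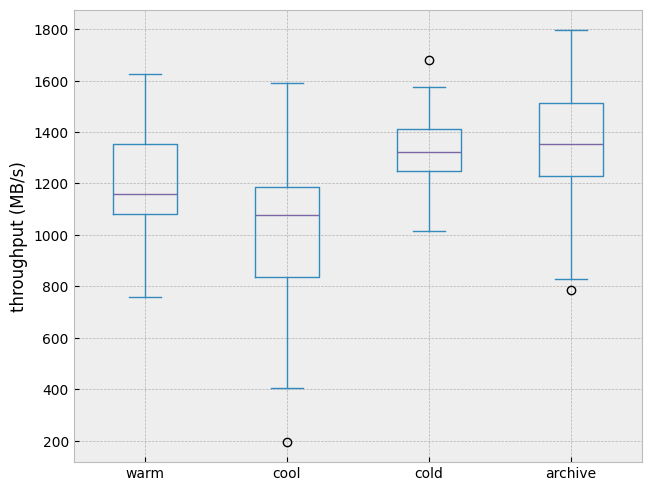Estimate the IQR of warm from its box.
Q3 ≈ 1350, Q1 ≈ 1075; IQR ≈ 275.

≈ 275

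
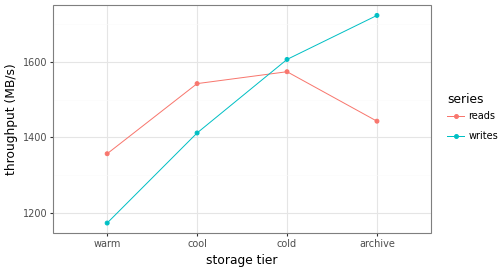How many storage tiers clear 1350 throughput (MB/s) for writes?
3

Above 1350: cool, cold, archive.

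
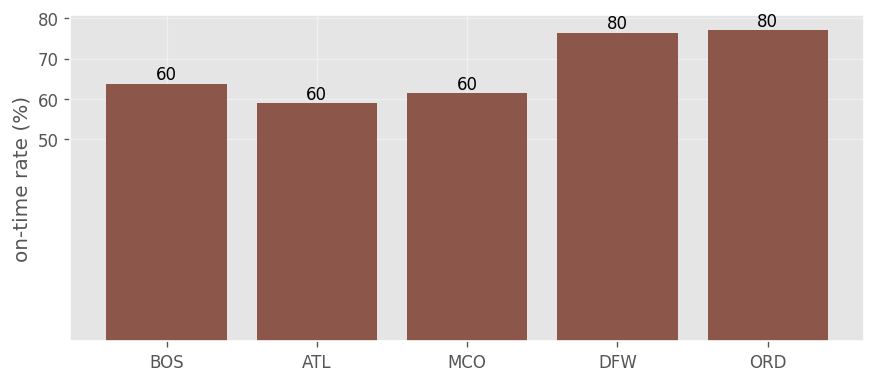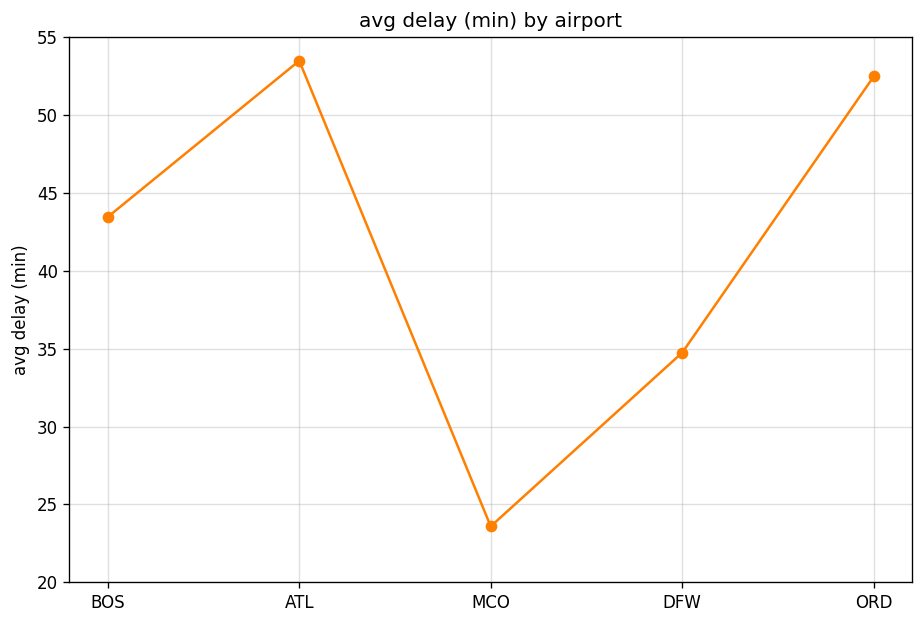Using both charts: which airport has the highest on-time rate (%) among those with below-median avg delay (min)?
Chart 2 median avg delay (min) ≈ 45; below-median airports: MCO, DFW. Among those, DFW has the highest on-time rate (%) (≈ 80).

DFW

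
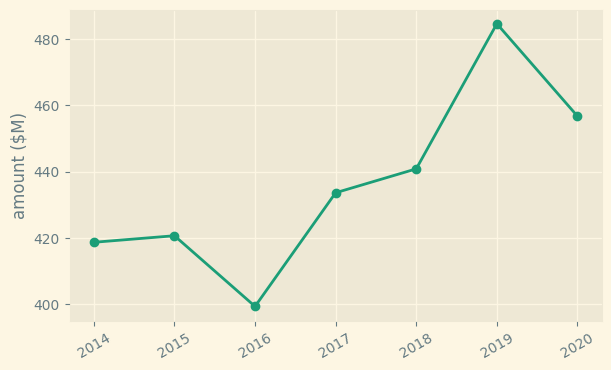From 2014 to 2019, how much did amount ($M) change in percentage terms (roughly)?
2014 ≈ 420, 2019 ≈ 480; (480 − 420) / 420 ≈ +14.3%.

≈ +14.3%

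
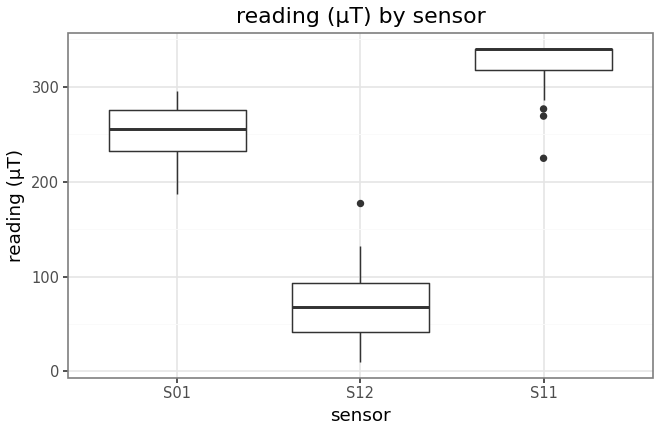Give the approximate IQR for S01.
≈ 50

Q3 ≈ 275, Q1 ≈ 225; IQR ≈ 50.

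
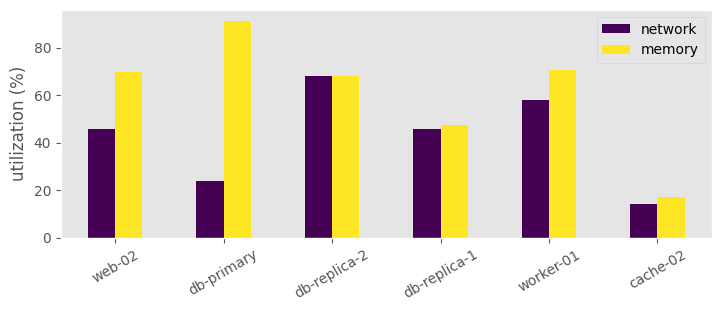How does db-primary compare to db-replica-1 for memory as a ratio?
db-primary ≈ 90, db-replica-1 ≈ 50; 90/50 ≈ 1.8.

≈ 1.8×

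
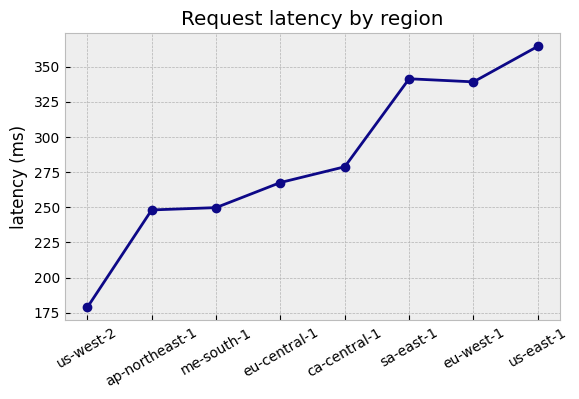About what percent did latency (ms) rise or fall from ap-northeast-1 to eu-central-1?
≈ +8.3%

ap-northeast-1 ≈ 240, eu-central-1 ≈ 260; (260 − 240) / 240 ≈ +8.3%.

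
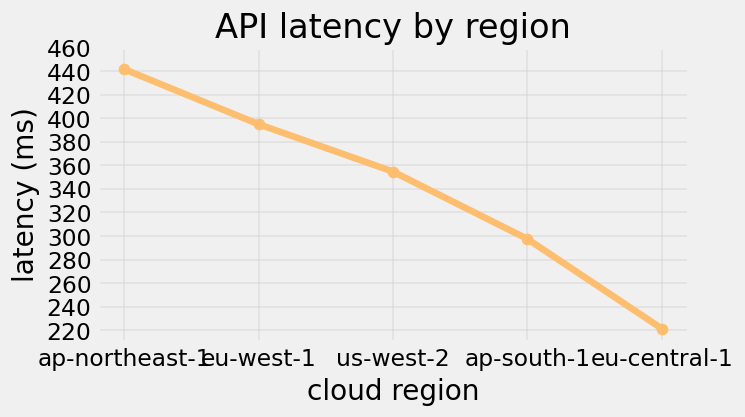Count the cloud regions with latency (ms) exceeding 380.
Above 380: ap-northeast-1, eu-west-1.

2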